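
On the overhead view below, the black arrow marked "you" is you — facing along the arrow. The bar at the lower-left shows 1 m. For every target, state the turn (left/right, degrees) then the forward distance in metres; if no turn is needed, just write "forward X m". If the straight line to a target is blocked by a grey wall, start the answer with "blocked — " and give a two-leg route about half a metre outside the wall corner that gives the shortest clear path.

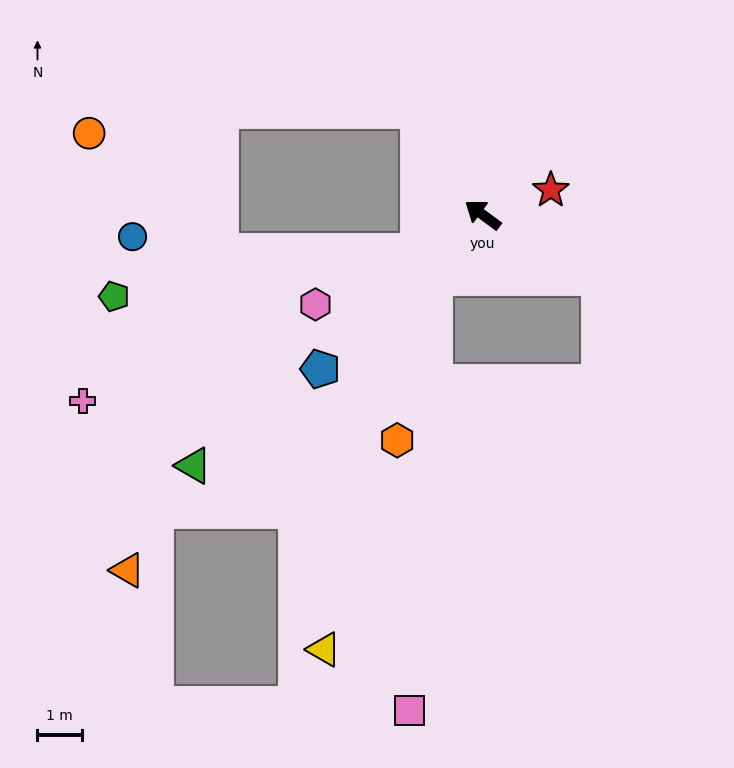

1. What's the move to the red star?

turn right 124°, forward 1.6 m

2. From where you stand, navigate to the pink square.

blocked — turn left 88°, forward 1.8 m, then turn left 35°, forward 9.9 m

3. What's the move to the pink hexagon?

turn left 65°, forward 4.3 m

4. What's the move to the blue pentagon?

turn left 80°, forward 5.1 m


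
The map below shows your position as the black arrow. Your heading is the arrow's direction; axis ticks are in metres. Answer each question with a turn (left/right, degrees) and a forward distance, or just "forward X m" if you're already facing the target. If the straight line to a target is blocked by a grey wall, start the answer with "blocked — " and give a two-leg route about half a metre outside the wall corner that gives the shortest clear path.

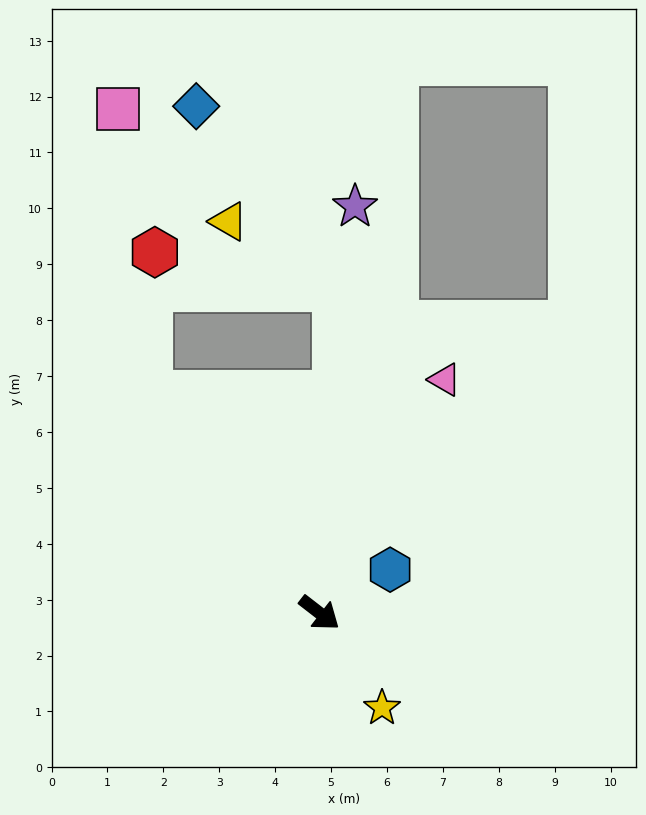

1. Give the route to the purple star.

turn left 123°, forward 7.3 m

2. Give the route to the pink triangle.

turn left 100°, forward 4.7 m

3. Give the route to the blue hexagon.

turn left 69°, forward 1.5 m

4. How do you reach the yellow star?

turn right 19°, forward 2.0 m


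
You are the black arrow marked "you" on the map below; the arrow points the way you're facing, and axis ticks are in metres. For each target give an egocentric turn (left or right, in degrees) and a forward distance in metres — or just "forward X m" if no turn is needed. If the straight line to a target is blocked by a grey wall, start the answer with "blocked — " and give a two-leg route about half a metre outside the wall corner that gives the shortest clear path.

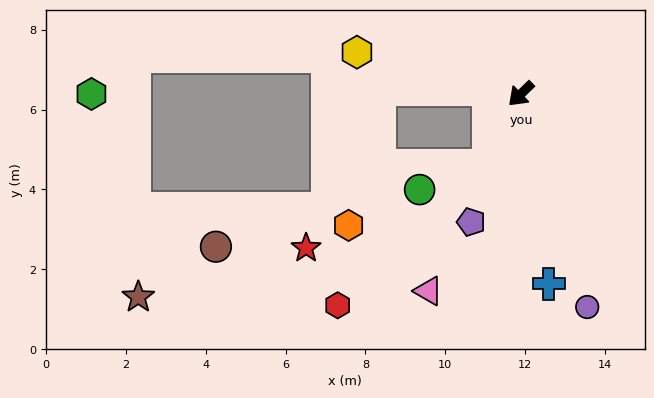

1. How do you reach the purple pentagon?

turn left 25°, forward 3.4 m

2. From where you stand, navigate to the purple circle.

turn left 63°, forward 5.6 m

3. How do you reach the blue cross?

turn left 54°, forward 4.8 m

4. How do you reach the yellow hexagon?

turn right 58°, forward 4.2 m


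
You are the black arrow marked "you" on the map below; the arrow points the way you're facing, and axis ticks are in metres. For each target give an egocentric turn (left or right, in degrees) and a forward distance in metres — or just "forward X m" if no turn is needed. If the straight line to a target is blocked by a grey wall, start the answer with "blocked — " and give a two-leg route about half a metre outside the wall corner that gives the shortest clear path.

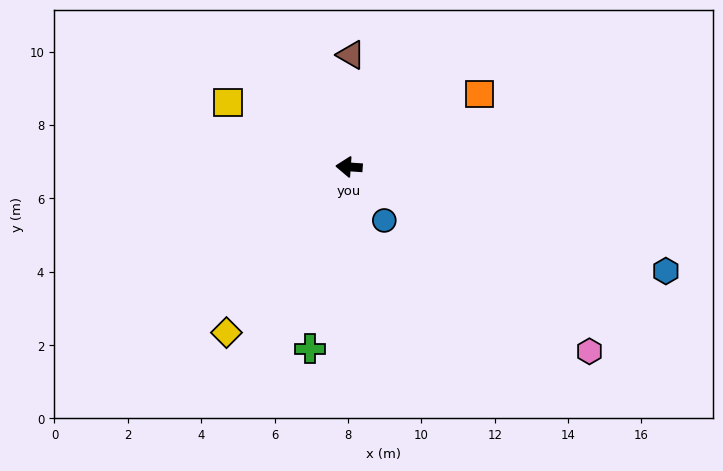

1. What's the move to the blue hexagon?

turn left 166°, forward 9.1 m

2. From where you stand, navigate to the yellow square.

turn right 24°, forward 3.7 m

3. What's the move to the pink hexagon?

turn left 146°, forward 8.3 m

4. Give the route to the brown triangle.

turn right 87°, forward 3.1 m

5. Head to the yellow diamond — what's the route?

turn left 57°, forward 5.6 m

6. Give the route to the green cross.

turn left 82°, forward 5.1 m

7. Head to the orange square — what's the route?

turn right 147°, forward 4.1 m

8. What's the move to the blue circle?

turn left 127°, forward 1.7 m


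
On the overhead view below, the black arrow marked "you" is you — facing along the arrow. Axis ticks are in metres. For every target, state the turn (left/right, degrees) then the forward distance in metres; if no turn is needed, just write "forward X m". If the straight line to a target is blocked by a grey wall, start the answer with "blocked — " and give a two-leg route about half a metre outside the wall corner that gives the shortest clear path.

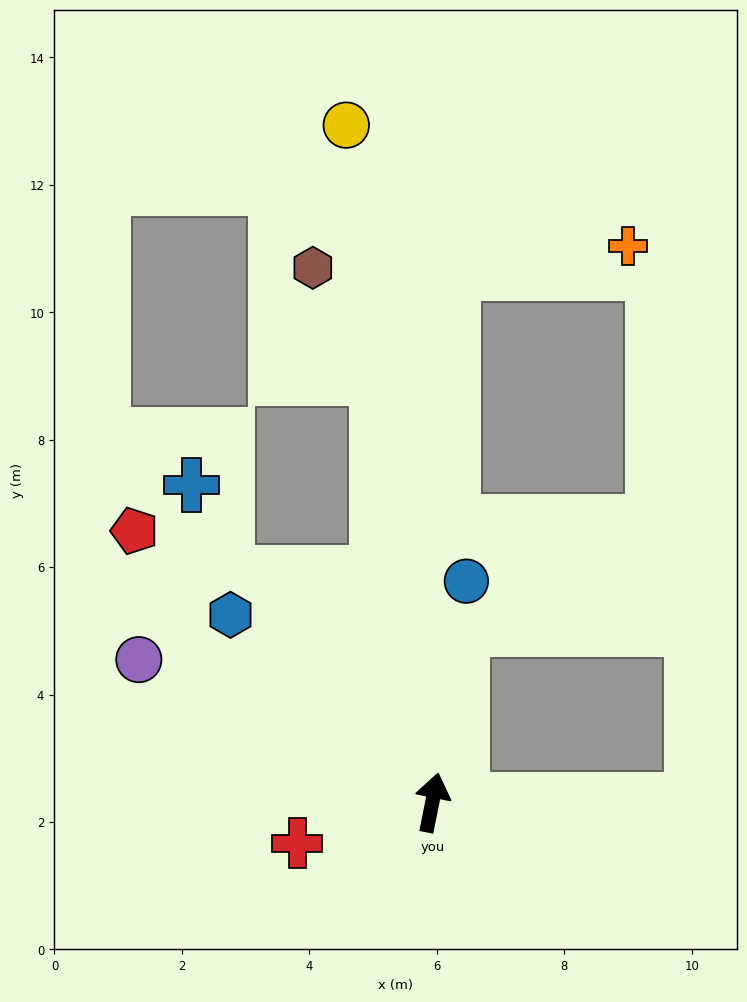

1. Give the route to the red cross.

turn left 118°, forward 2.2 m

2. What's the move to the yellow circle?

turn left 19°, forward 10.7 m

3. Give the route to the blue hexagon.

turn left 58°, forward 4.3 m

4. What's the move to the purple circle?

turn left 75°, forward 5.1 m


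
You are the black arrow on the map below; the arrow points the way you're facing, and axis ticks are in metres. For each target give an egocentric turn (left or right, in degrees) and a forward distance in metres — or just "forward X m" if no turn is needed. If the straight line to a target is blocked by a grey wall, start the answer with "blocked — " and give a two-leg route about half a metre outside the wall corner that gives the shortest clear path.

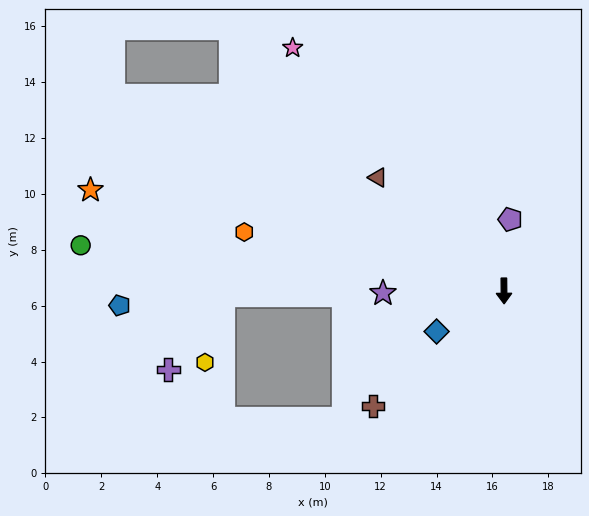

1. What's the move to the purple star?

turn right 89°, forward 4.3 m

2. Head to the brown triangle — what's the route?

turn right 133°, forward 6.1 m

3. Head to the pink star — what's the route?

turn right 140°, forward 11.5 m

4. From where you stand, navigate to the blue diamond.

turn right 60°, forward 2.8 m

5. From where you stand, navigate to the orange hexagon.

turn right 103°, forward 9.5 m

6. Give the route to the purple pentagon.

turn left 174°, forward 2.6 m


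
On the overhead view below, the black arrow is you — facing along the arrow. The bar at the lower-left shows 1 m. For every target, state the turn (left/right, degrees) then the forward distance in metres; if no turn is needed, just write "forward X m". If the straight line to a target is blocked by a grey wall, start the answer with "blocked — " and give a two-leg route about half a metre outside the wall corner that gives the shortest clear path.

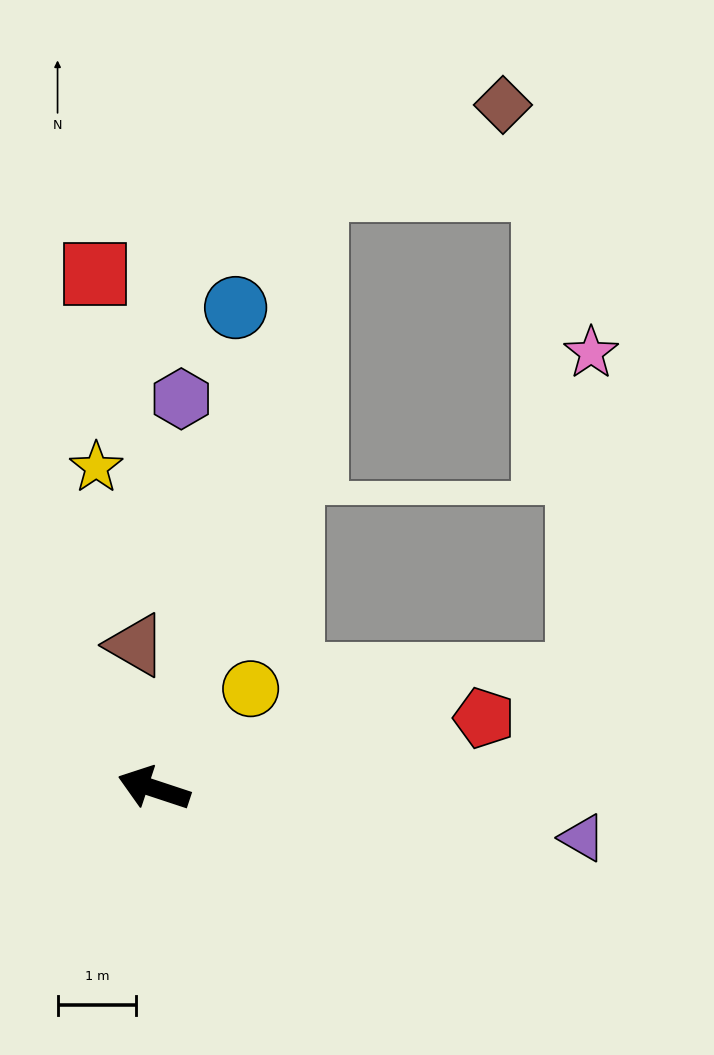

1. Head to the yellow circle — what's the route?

turn right 116°, forward 1.8 m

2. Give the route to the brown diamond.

blocked — turn right 87°, forward 7.9 m, then turn right 51°, forward 2.6 m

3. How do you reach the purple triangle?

turn right 168°, forward 5.5 m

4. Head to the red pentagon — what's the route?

turn right 150°, forward 4.3 m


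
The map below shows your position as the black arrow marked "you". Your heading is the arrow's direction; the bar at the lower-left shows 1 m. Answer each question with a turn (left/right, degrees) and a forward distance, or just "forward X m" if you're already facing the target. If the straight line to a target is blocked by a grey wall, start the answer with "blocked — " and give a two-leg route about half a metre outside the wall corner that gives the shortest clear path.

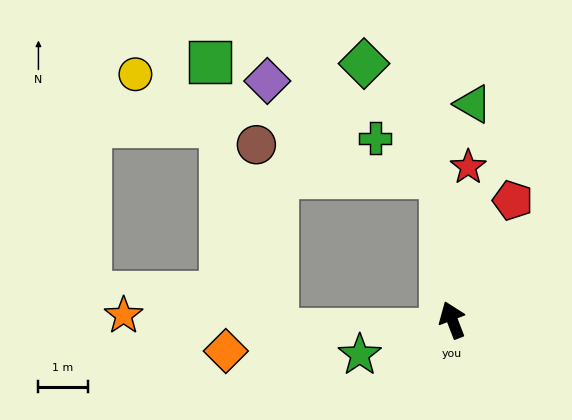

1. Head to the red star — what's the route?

turn right 27°, forward 3.1 m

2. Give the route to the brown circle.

blocked — turn right 16°, forward 2.9 m, then turn left 75°, forward 3.8 m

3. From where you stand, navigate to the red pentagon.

turn right 48°, forward 2.7 m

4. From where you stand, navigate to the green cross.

blocked — turn right 16°, forward 2.9 m, then turn left 53°, forward 1.5 m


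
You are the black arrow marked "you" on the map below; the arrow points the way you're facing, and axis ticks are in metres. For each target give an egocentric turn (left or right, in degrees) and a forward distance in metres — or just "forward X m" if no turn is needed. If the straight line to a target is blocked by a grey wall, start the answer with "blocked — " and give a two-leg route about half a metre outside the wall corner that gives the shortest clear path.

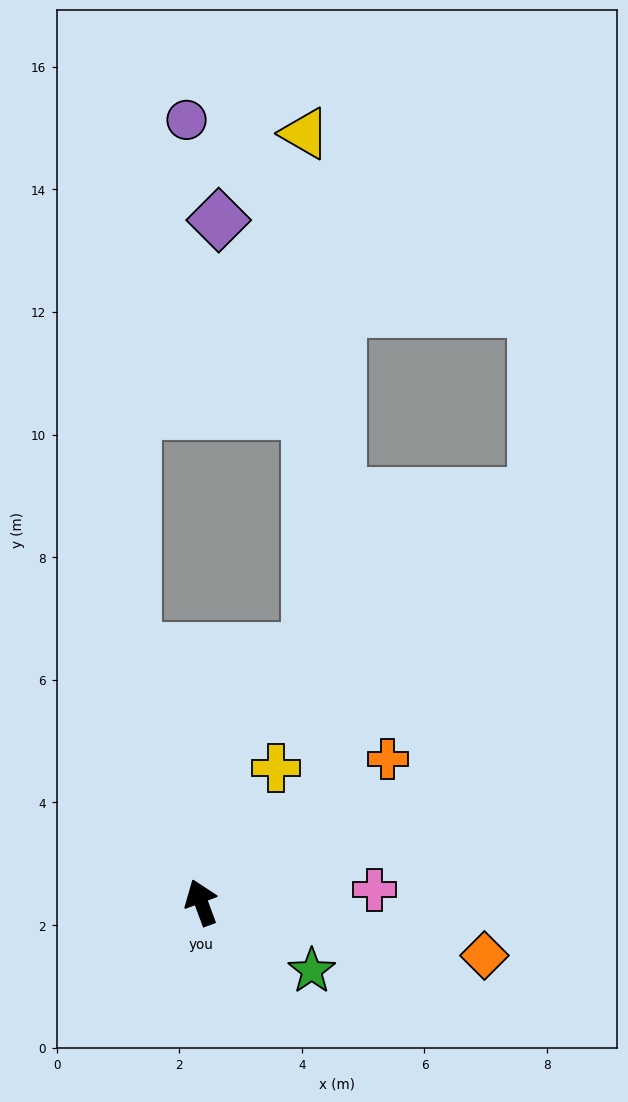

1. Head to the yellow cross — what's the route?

turn right 49°, forward 2.5 m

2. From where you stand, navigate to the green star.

turn right 142°, forward 2.1 m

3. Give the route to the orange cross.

turn right 73°, forward 3.8 m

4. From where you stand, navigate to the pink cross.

turn right 106°, forward 2.8 m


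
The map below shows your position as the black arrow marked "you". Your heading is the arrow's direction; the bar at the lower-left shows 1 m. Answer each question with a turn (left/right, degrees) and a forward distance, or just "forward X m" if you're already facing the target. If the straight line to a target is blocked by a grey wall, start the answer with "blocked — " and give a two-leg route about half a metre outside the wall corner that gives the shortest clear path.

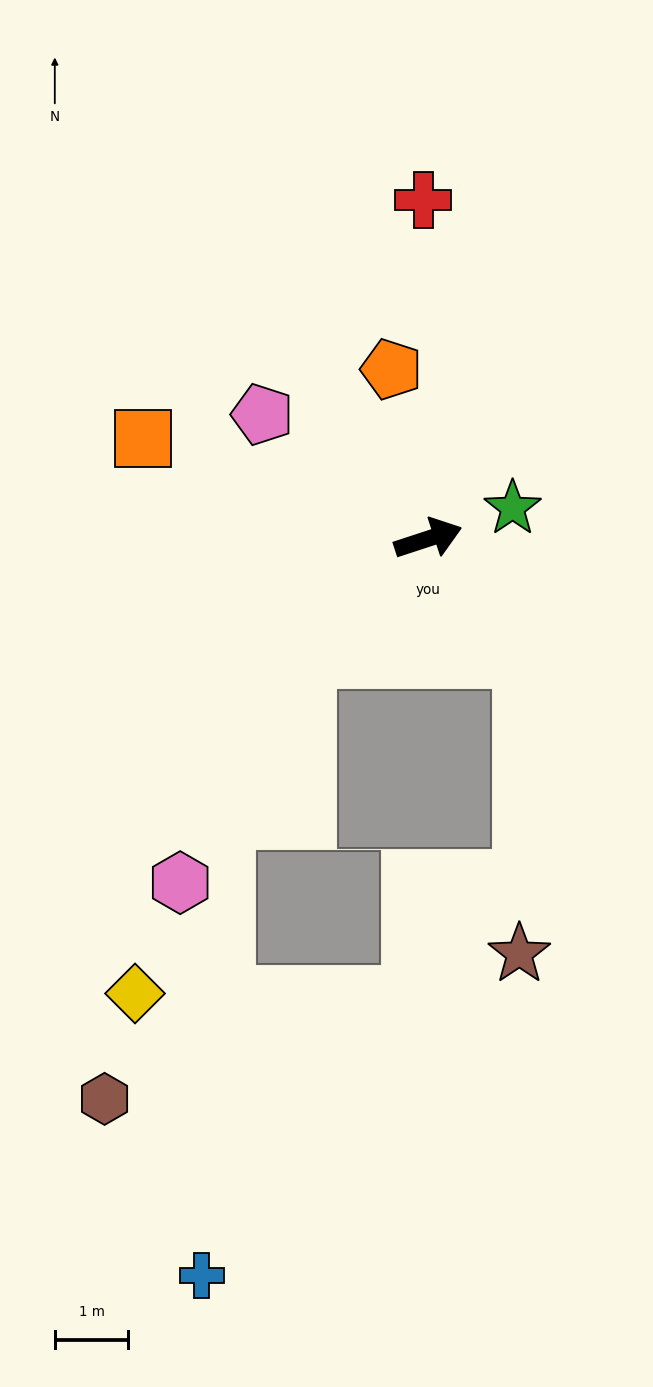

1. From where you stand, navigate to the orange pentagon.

turn left 84°, forward 2.4 m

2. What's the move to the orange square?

turn left 142°, forward 4.1 m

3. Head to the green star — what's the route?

forward 1.2 m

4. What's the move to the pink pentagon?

turn left 125°, forward 2.8 m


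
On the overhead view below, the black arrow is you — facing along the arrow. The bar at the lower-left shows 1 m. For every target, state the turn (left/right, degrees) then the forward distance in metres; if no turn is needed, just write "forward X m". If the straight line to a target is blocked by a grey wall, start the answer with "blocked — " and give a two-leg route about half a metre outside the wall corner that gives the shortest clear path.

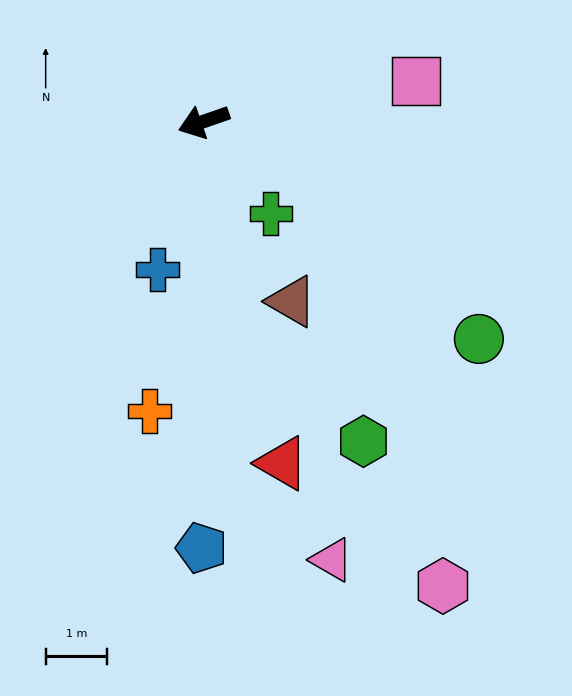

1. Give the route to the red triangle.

turn left 84°, forward 5.7 m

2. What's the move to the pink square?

turn left 172°, forward 3.5 m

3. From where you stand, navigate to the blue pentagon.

turn left 71°, forward 7.0 m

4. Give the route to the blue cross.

turn left 54°, forward 2.5 m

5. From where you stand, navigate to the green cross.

turn left 107°, forward 1.9 m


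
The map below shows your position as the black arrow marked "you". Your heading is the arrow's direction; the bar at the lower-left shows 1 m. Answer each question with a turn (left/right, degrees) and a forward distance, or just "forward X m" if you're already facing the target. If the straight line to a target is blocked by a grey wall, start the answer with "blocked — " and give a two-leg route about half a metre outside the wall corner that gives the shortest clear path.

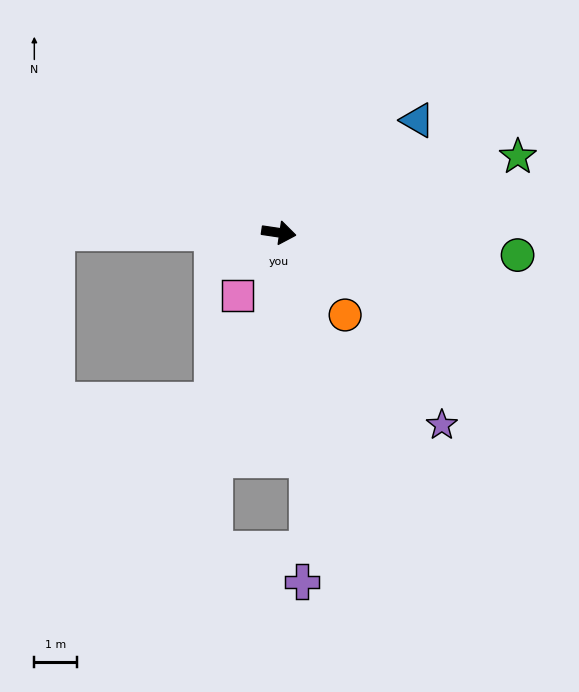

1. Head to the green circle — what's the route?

turn left 3°, forward 5.6 m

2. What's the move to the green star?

turn left 26°, forward 5.9 m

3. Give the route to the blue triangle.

turn left 48°, forward 4.2 m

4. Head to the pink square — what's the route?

turn right 114°, forward 1.8 m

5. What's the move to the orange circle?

turn right 43°, forward 2.5 m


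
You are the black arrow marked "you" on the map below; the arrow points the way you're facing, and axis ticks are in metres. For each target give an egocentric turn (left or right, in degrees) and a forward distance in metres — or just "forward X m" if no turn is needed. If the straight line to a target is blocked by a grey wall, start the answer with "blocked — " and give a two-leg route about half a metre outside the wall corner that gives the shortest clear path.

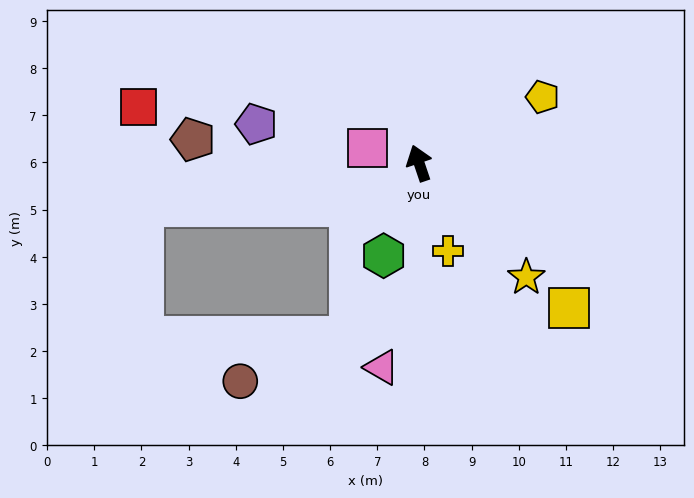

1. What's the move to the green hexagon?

turn left 140°, forward 2.1 m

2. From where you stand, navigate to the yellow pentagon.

turn right 80°, forward 3.0 m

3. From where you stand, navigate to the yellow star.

turn right 155°, forward 3.3 m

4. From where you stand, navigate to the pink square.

turn left 55°, forward 1.1 m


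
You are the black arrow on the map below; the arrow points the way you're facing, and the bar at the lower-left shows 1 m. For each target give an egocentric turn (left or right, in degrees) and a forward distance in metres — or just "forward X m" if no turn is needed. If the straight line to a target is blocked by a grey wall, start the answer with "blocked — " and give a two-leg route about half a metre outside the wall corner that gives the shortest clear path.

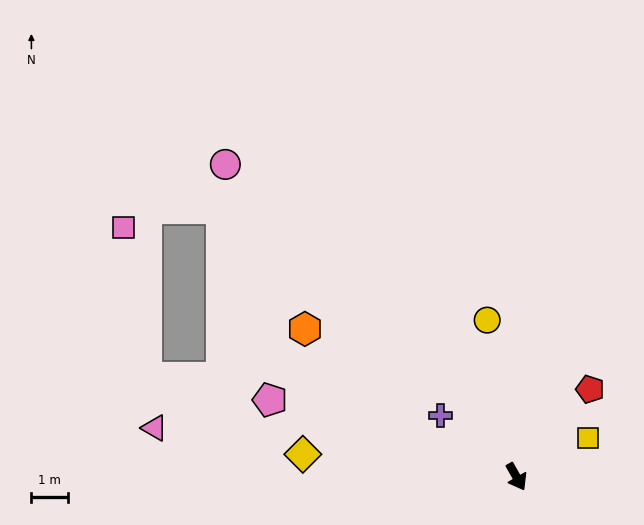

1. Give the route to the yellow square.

turn left 89°, forward 2.2 m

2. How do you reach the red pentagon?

turn left 110°, forward 3.1 m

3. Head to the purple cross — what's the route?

turn right 159°, forward 2.7 m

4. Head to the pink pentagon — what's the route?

turn right 137°, forward 7.1 m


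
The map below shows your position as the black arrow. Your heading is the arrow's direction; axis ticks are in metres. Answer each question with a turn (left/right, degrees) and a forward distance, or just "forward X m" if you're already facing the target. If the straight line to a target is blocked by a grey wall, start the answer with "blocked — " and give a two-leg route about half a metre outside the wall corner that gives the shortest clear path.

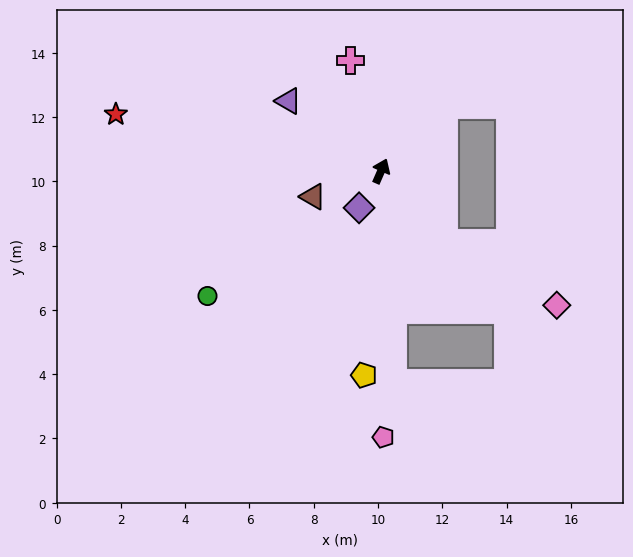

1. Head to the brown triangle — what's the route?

turn left 134°, forward 2.3 m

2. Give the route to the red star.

turn left 102°, forward 8.4 m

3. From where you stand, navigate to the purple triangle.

turn left 76°, forward 3.6 m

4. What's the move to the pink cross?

turn left 39°, forward 3.6 m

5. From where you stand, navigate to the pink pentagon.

turn right 156°, forward 8.3 m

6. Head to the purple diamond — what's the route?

turn left 173°, forward 1.3 m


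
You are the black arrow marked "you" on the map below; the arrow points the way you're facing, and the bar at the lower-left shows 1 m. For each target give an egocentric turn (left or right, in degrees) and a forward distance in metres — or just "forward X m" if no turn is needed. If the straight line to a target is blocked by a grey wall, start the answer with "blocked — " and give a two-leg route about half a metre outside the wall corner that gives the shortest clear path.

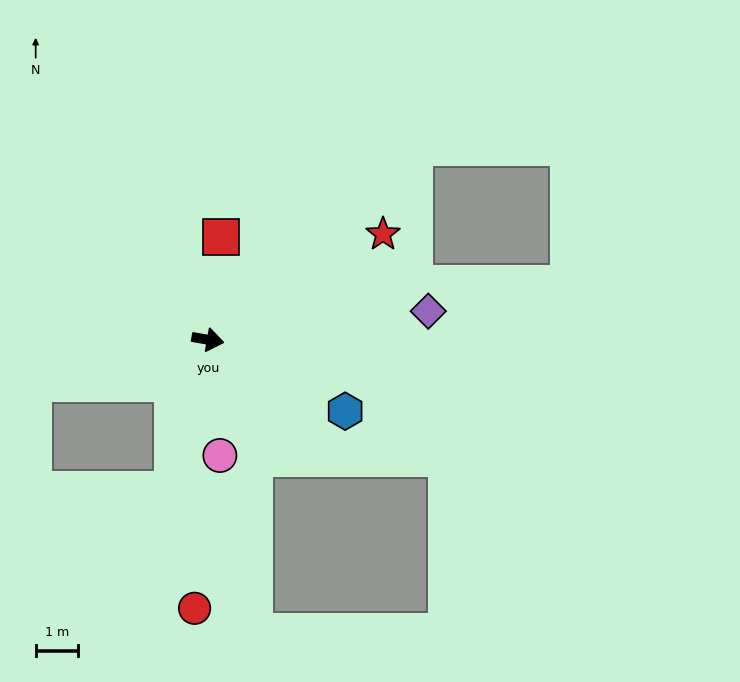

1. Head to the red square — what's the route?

turn left 93°, forward 2.4 m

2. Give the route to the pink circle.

turn right 74°, forward 2.7 m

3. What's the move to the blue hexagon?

turn right 18°, forward 3.6 m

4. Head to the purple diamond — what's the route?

turn left 17°, forward 5.2 m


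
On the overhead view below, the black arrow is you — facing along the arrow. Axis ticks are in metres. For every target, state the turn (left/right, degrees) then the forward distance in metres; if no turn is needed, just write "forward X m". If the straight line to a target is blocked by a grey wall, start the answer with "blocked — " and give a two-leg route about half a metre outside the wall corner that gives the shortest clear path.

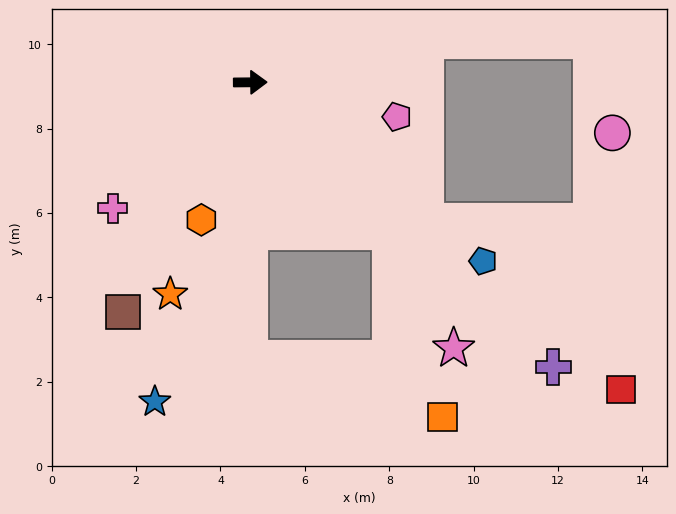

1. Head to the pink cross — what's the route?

turn right 138°, forward 4.4 m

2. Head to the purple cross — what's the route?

turn right 44°, forward 9.9 m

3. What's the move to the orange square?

blocked — turn right 48°, forward 4.9 m, then turn right 27°, forward 4.5 m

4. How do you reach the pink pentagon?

turn right 14°, forward 3.6 m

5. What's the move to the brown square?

turn right 119°, forward 6.2 m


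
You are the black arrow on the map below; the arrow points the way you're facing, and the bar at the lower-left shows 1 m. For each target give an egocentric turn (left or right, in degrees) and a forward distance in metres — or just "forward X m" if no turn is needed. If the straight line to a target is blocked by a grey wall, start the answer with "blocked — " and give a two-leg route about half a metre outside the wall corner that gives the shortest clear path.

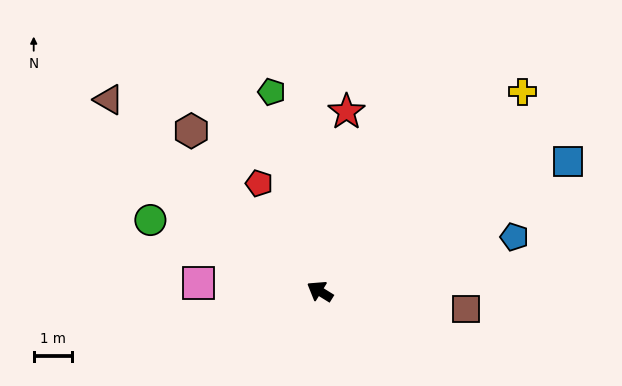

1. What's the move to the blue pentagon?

turn right 133°, forward 5.3 m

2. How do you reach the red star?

turn right 67°, forward 4.8 m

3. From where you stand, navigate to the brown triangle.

turn right 10°, forward 7.5 m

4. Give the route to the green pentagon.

turn right 45°, forward 5.4 m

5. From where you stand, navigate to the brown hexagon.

turn right 20°, forward 5.4 m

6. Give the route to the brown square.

turn right 155°, forward 3.9 m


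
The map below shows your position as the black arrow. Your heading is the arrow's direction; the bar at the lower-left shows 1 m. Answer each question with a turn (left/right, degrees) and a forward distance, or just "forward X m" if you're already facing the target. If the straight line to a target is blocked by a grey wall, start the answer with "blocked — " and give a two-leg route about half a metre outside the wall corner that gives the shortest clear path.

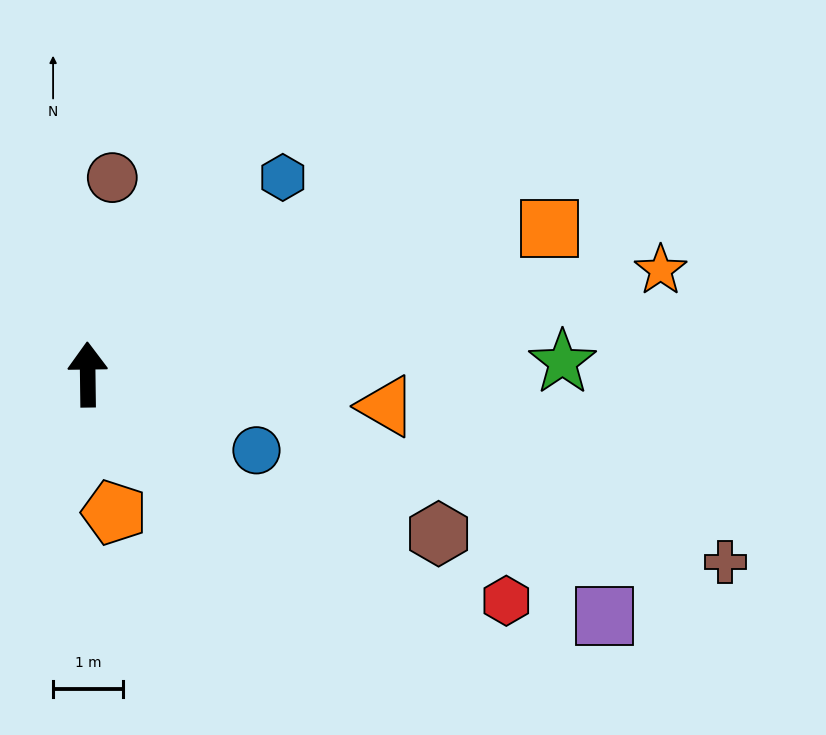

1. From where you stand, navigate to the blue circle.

turn right 115°, forward 2.6 m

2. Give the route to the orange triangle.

turn right 97°, forward 4.3 m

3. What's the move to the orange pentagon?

turn right 170°, forward 2.0 m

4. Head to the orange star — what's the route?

turn right 80°, forward 8.3 m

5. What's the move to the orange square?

turn right 73°, forward 6.9 m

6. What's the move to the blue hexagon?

turn right 45°, forward 4.0 m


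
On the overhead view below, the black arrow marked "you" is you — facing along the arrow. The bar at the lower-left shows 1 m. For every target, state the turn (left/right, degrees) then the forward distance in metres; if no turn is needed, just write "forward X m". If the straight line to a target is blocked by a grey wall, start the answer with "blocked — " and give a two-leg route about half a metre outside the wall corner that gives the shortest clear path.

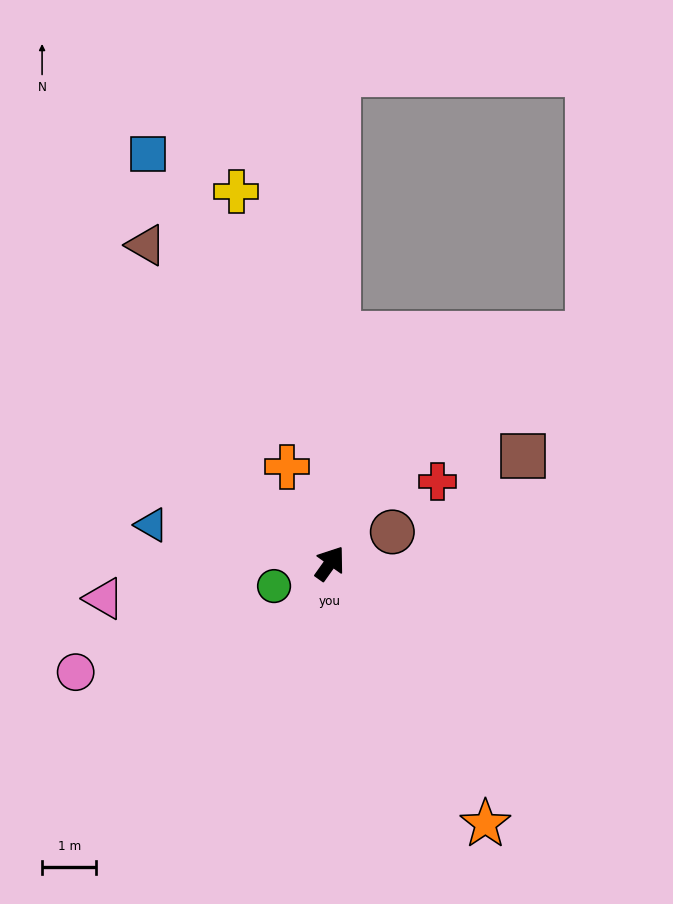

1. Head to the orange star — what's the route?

turn right 114°, forward 5.6 m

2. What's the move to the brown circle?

turn right 28°, forward 1.3 m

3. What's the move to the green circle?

turn left 148°, forward 1.1 m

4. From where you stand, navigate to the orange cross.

turn left 60°, forward 2.0 m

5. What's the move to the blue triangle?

turn left 113°, forward 3.4 m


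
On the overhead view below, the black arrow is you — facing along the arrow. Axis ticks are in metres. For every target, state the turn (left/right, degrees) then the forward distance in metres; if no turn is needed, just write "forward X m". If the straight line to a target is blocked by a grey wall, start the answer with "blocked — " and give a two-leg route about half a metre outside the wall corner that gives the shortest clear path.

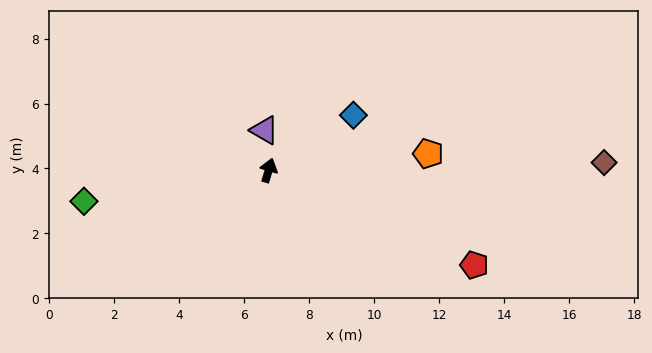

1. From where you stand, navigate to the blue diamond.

turn right 41°, forward 3.1 m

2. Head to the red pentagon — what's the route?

turn right 98°, forward 7.0 m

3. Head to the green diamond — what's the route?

turn left 116°, forward 5.8 m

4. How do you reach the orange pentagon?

turn right 68°, forward 4.9 m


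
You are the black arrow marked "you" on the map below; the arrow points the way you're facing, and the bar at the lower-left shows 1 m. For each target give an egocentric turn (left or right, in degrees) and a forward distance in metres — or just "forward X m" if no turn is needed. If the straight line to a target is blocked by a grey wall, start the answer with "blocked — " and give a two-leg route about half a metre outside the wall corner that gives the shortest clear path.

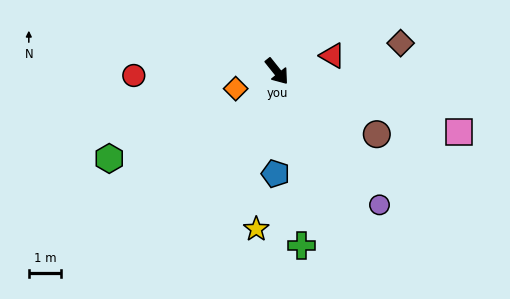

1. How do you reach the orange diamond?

turn right 106°, forward 1.4 m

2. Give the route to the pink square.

turn left 33°, forward 5.9 m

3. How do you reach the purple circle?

forward 5.2 m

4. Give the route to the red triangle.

turn left 67°, forward 1.8 m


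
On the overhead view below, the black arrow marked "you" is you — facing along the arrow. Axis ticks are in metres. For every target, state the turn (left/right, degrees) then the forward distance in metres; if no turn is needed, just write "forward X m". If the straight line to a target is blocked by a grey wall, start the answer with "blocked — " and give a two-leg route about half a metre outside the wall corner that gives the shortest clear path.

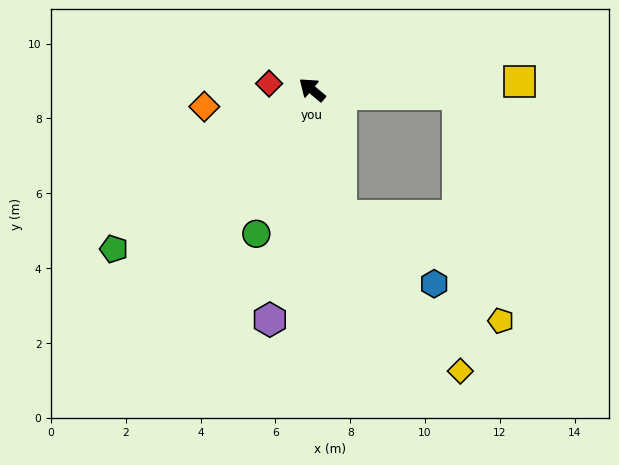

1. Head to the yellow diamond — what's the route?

blocked — turn left 143°, forward 3.5 m, then turn left 24°, forward 5.2 m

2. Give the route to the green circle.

turn left 109°, forward 4.1 m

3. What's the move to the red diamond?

turn left 32°, forward 1.2 m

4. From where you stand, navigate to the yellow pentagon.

blocked — turn right 142°, forward 3.9 m, then turn right 77°, forward 6.2 m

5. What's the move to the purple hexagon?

turn left 120°, forward 6.3 m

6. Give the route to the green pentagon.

turn left 79°, forward 6.8 m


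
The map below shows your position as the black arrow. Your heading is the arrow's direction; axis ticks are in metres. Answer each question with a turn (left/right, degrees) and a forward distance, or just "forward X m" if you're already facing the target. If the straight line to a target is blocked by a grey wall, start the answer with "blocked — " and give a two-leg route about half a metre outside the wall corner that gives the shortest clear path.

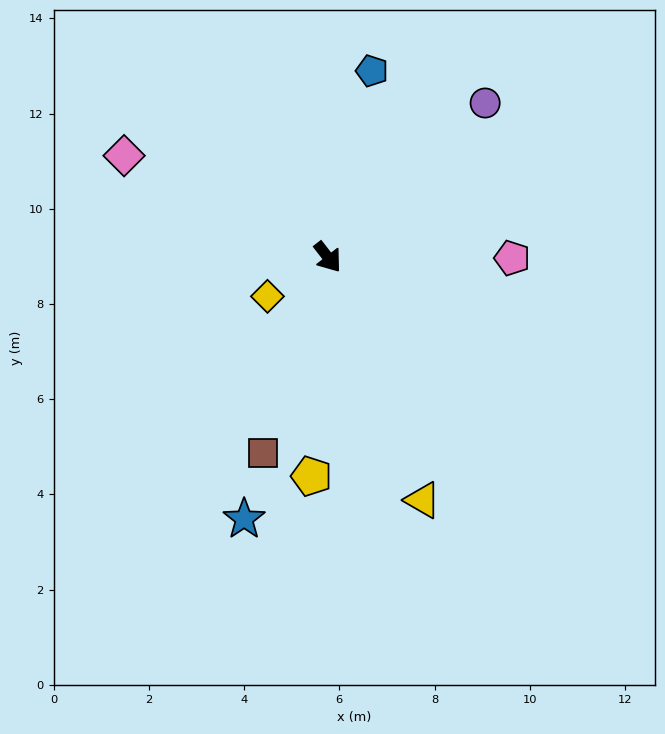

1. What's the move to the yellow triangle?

turn right 16°, forward 5.5 m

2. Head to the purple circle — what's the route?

turn left 97°, forward 4.6 m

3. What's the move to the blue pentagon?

turn left 129°, forward 4.0 m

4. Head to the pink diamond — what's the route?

turn right 154°, forward 4.8 m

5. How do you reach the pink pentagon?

turn left 52°, forward 3.9 m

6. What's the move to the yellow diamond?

turn right 95°, forward 1.5 m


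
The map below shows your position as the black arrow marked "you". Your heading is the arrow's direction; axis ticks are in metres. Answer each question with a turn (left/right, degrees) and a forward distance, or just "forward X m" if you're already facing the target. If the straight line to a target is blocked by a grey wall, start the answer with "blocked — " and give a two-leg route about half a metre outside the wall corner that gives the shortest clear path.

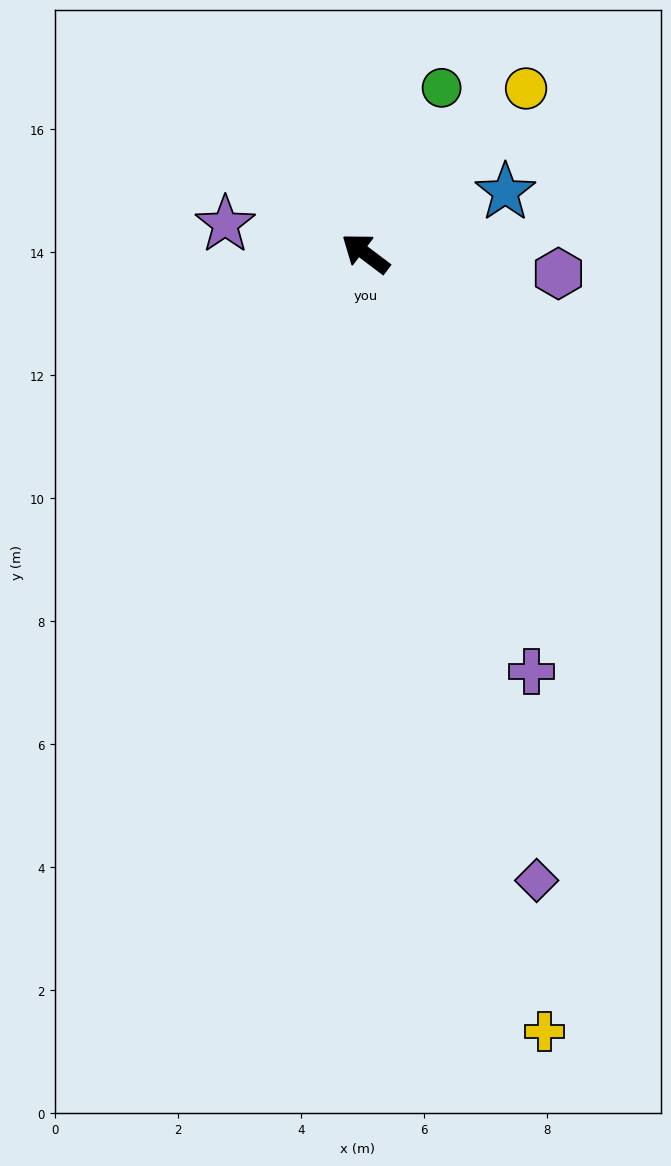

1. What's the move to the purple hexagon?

turn right 149°, forward 3.2 m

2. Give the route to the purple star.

turn left 25°, forward 2.3 m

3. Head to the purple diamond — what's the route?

turn left 142°, forward 10.6 m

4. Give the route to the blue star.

turn right 119°, forward 2.5 m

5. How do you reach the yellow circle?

turn right 97°, forward 3.7 m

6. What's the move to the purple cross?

turn left 149°, forward 7.3 m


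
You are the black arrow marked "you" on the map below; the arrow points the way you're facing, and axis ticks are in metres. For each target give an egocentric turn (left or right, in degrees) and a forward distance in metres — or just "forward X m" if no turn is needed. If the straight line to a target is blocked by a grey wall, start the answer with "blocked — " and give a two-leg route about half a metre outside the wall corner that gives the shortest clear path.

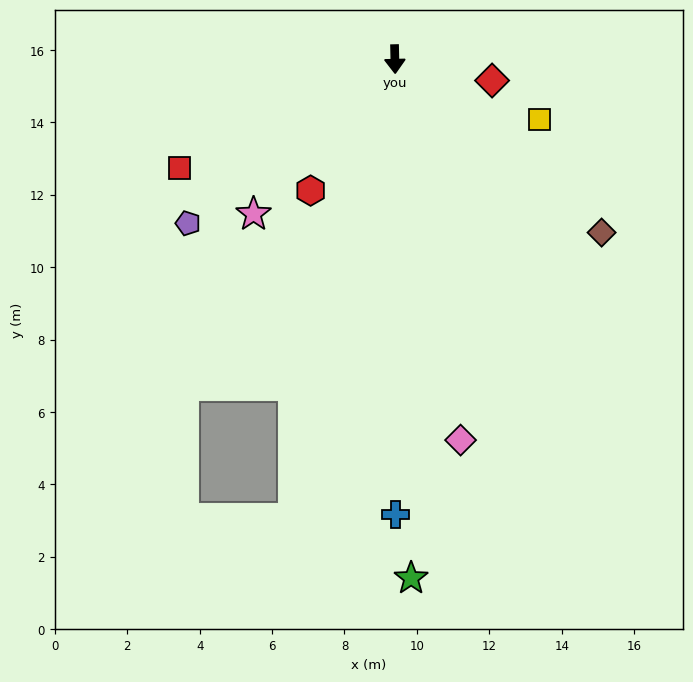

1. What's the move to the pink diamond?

turn left 8°, forward 10.7 m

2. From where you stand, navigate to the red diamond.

turn left 76°, forward 2.7 m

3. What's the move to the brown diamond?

turn left 49°, forward 7.5 m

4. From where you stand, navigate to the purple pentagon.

turn right 53°, forward 7.3 m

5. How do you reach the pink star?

turn right 44°, forward 5.8 m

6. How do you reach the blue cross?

forward 12.6 m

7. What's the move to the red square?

turn right 64°, forward 6.7 m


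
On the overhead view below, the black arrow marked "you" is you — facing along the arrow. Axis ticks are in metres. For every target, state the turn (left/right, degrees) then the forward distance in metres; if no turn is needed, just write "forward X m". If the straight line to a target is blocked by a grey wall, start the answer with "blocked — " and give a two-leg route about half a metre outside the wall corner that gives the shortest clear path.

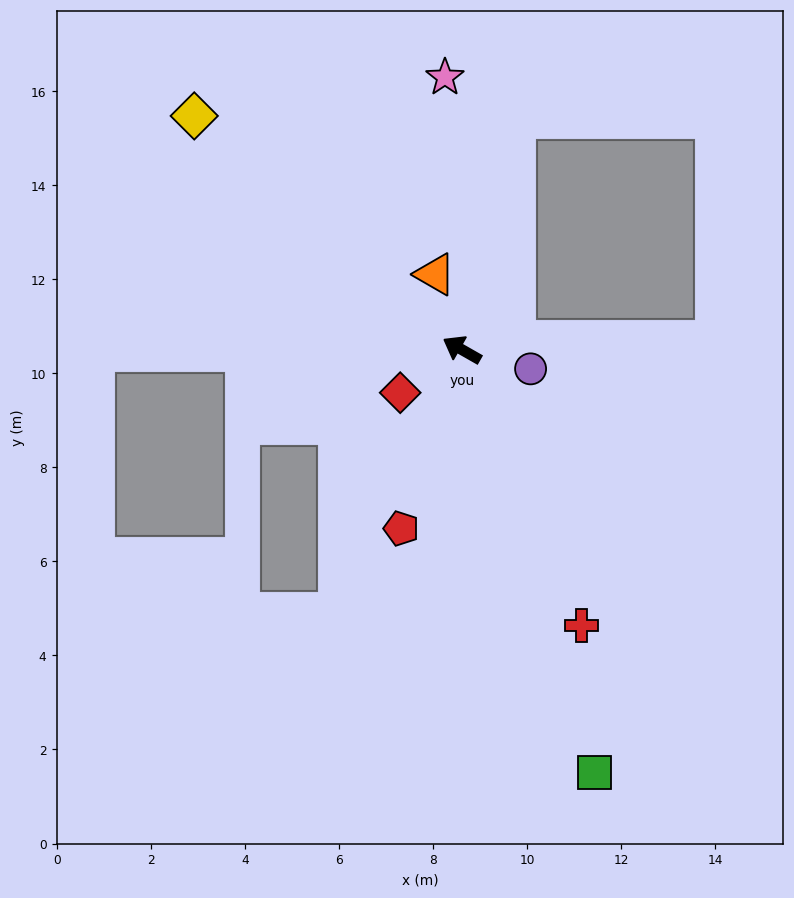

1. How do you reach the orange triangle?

turn right 41°, forward 1.7 m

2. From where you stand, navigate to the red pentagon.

turn left 101°, forward 4.0 m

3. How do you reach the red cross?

turn left 143°, forward 6.4 m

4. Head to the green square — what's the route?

turn left 137°, forward 9.4 m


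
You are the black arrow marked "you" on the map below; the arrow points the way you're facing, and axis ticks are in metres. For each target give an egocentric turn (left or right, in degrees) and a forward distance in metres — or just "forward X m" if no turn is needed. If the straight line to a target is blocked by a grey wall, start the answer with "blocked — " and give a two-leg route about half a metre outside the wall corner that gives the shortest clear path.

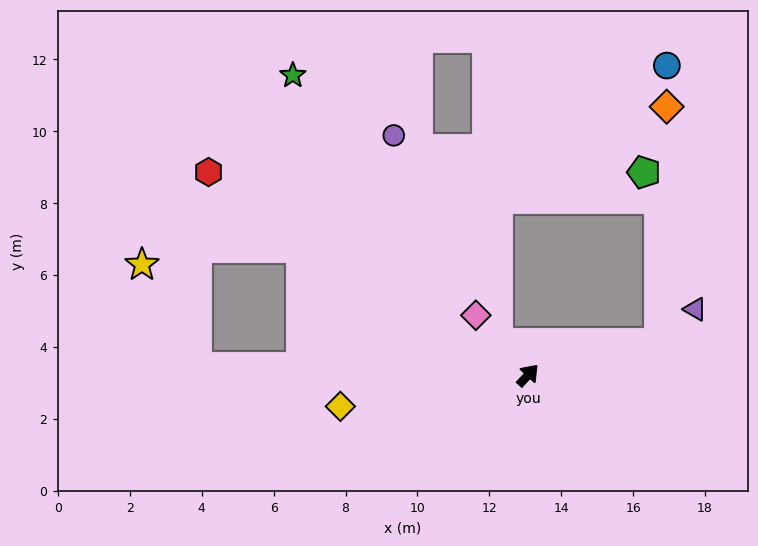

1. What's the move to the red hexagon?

turn left 100°, forward 10.5 m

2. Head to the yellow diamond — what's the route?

turn left 142°, forward 5.3 m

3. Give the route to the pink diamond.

turn left 84°, forward 2.2 m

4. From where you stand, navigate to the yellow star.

blocked — turn left 131°, forward 9.2 m, then turn right 60°, forward 3.2 m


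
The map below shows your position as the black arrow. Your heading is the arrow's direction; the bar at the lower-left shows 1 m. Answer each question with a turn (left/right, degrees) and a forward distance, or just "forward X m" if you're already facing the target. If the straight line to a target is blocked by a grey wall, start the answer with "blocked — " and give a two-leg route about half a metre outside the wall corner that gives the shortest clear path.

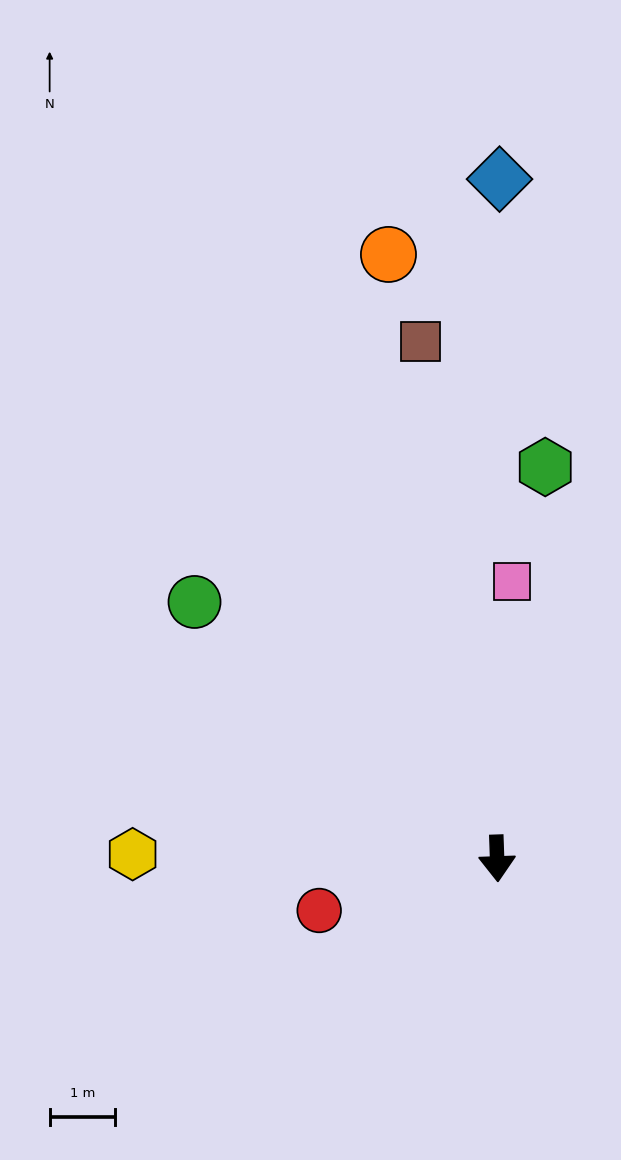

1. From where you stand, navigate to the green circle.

turn right 132°, forward 6.1 m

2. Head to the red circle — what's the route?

turn right 76°, forward 2.8 m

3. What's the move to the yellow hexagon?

turn right 93°, forward 5.6 m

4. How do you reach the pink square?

turn left 175°, forward 4.3 m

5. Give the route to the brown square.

turn right 174°, forward 8.0 m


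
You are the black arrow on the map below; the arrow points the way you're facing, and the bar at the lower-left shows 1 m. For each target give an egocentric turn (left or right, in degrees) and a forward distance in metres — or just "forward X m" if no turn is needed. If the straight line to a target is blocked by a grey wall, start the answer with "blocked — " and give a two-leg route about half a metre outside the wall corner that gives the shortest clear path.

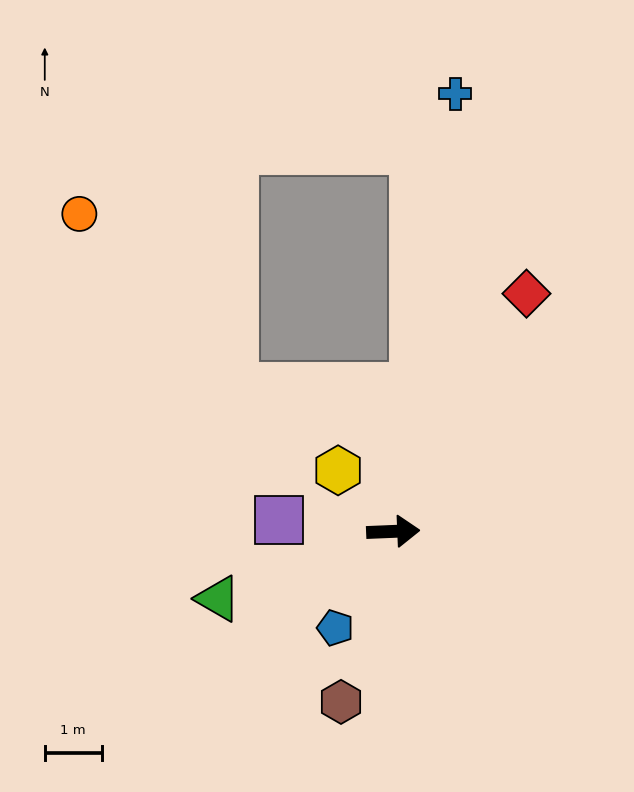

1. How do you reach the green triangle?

turn right 161°, forward 3.3 m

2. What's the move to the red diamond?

turn left 58°, forward 4.8 m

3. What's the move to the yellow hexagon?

turn left 130°, forward 1.4 m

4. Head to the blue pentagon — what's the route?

turn right 123°, forward 2.0 m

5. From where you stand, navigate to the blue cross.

turn left 80°, forward 7.8 m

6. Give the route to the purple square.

turn left 172°, forward 2.0 m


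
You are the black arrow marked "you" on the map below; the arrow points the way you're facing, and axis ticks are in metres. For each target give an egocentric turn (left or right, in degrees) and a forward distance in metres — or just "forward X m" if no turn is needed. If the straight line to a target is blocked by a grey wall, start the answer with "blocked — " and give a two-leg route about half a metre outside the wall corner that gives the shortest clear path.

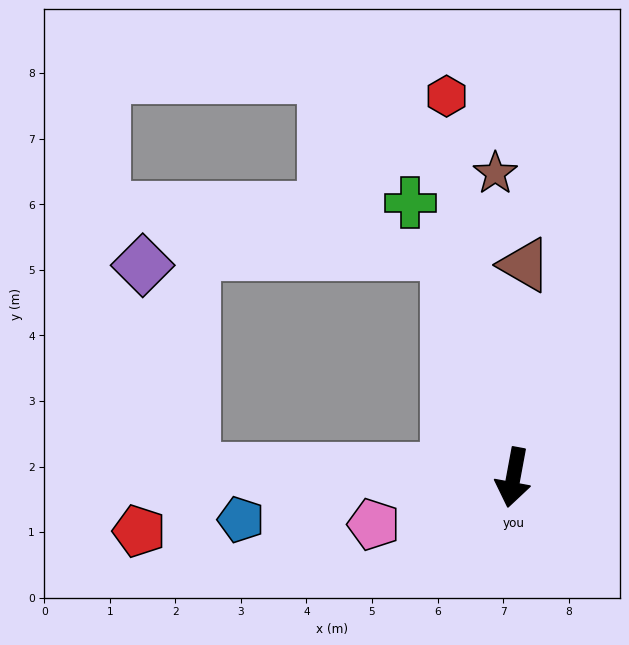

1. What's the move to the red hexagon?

turn right 160°, forward 5.9 m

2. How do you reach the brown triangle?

turn right 173°, forward 3.2 m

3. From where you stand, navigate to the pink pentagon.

turn right 61°, forward 2.2 m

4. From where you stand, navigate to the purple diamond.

blocked — turn right 81°, forward 4.9 m, then turn right 75°, forward 3.2 m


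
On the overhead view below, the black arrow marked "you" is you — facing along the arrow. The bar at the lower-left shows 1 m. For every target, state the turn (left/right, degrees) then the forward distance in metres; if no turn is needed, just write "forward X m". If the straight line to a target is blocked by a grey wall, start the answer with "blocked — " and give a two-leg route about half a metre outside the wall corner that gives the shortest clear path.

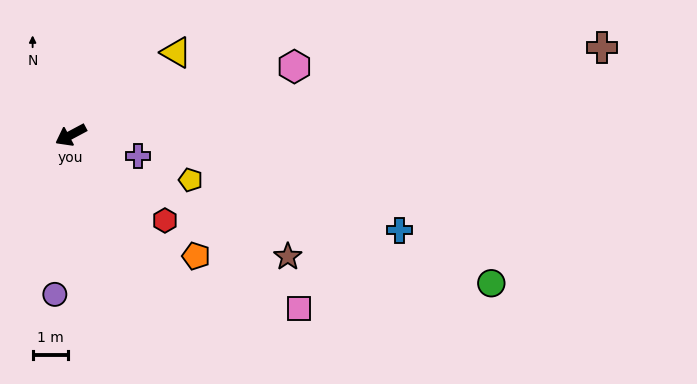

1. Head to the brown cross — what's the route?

turn left 161°, forward 15.0 m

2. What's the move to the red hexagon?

turn left 110°, forward 3.6 m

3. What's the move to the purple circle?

turn left 56°, forward 4.5 m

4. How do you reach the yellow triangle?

turn right 170°, forward 3.7 m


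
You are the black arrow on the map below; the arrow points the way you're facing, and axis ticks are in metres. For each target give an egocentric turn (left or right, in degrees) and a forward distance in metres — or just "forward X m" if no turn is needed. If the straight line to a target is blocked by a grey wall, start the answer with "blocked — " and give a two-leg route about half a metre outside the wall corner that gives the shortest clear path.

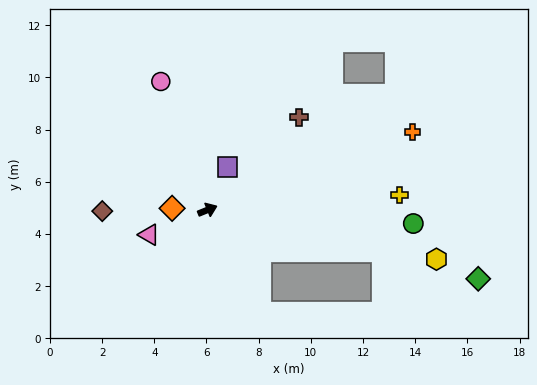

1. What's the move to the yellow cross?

turn right 18°, forward 7.4 m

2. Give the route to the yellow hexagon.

turn right 34°, forward 9.0 m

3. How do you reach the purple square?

turn left 43°, forward 1.8 m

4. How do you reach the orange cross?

forward 8.4 m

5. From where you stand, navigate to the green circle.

turn right 26°, forward 7.9 m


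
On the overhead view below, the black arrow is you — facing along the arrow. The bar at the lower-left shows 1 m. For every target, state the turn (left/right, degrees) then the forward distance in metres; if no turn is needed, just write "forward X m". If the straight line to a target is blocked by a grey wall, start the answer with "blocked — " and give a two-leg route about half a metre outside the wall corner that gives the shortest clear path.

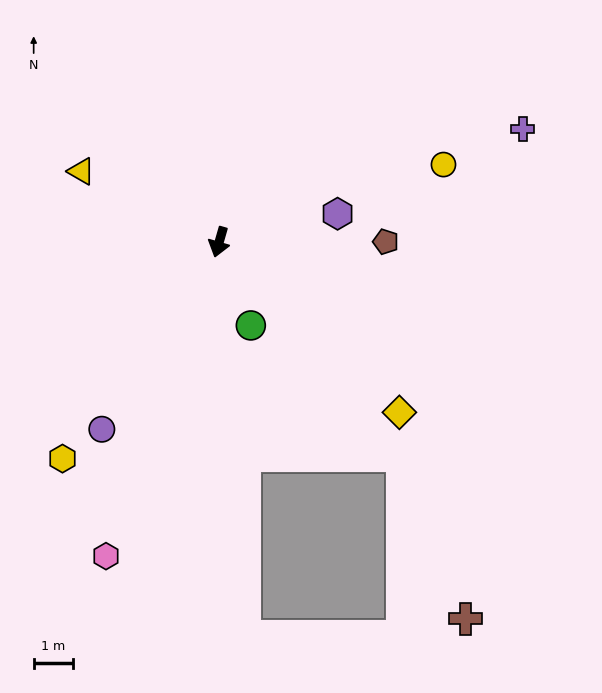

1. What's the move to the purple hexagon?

turn left 119°, forward 3.1 m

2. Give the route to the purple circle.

turn right 16°, forward 5.6 m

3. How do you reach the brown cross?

blocked — turn left 57°, forward 7.2 m, then turn right 20°, forward 4.5 m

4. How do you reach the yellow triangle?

turn right 101°, forward 3.9 m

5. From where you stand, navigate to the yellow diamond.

turn left 63°, forward 6.3 m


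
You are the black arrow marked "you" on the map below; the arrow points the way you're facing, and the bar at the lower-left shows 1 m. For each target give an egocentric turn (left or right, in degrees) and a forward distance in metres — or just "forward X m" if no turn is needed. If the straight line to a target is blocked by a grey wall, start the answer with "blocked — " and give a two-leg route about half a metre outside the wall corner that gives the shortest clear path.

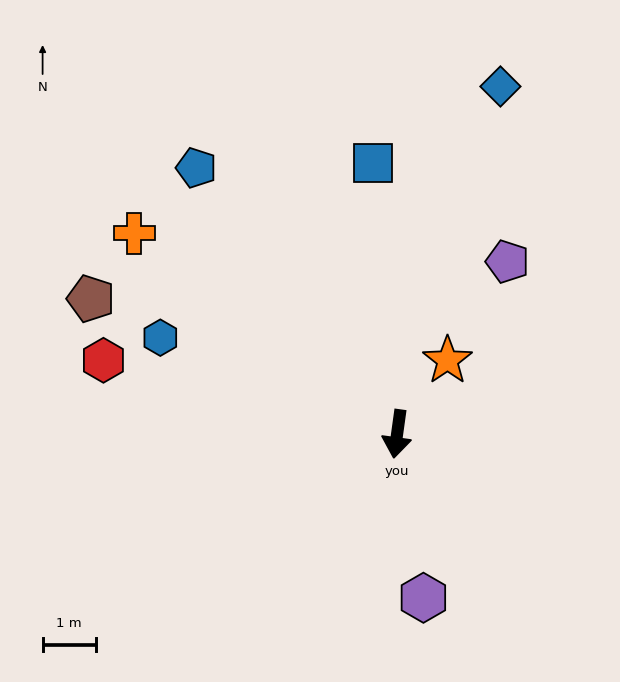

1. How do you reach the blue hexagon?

turn right 104°, forward 4.8 m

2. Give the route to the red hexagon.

turn right 96°, forward 5.7 m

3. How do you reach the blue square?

turn right 167°, forward 5.1 m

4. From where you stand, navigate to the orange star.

turn left 154°, forward 1.7 m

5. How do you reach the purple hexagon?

turn left 17°, forward 3.1 m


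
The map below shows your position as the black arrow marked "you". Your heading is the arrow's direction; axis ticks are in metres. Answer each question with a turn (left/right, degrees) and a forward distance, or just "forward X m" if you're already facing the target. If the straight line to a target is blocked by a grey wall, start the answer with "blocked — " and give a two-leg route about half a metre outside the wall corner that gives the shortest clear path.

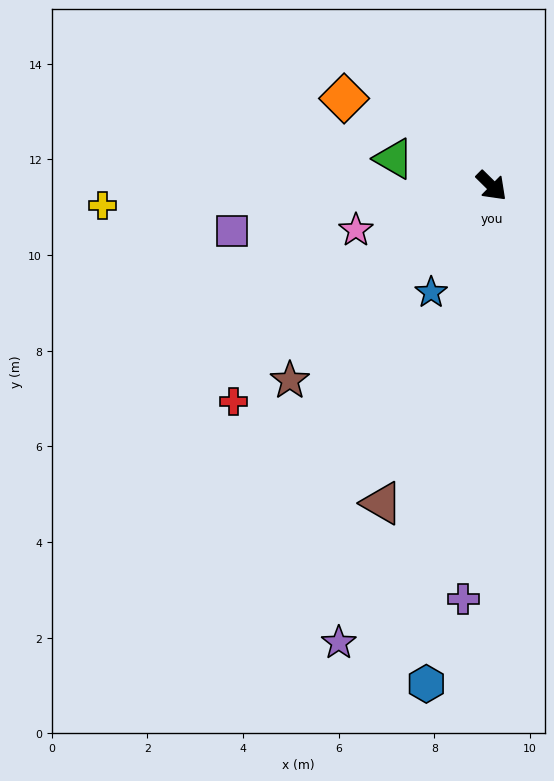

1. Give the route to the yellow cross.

turn right 133°, forward 8.1 m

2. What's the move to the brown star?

turn right 91°, forward 5.9 m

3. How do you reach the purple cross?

turn right 49°, forward 8.7 m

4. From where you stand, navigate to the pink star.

turn right 117°, forward 3.0 m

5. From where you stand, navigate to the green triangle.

turn right 151°, forward 2.1 m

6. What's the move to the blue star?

turn right 75°, forward 2.6 m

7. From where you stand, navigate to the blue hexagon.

turn right 53°, forward 10.5 m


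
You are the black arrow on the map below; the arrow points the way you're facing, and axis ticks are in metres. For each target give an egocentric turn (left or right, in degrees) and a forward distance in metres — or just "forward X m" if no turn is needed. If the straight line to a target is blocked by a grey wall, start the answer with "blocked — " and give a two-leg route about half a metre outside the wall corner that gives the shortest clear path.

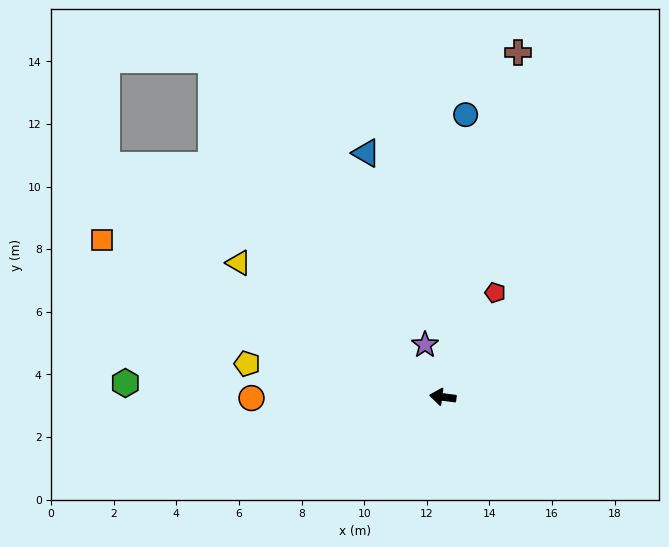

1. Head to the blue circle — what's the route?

turn right 87°, forward 9.0 m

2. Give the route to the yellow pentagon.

turn right 2°, forward 6.3 m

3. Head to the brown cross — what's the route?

turn right 95°, forward 11.3 m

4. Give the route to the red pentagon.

turn right 109°, forward 3.7 m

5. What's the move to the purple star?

turn right 64°, forward 1.8 m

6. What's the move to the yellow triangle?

turn right 26°, forward 7.8 m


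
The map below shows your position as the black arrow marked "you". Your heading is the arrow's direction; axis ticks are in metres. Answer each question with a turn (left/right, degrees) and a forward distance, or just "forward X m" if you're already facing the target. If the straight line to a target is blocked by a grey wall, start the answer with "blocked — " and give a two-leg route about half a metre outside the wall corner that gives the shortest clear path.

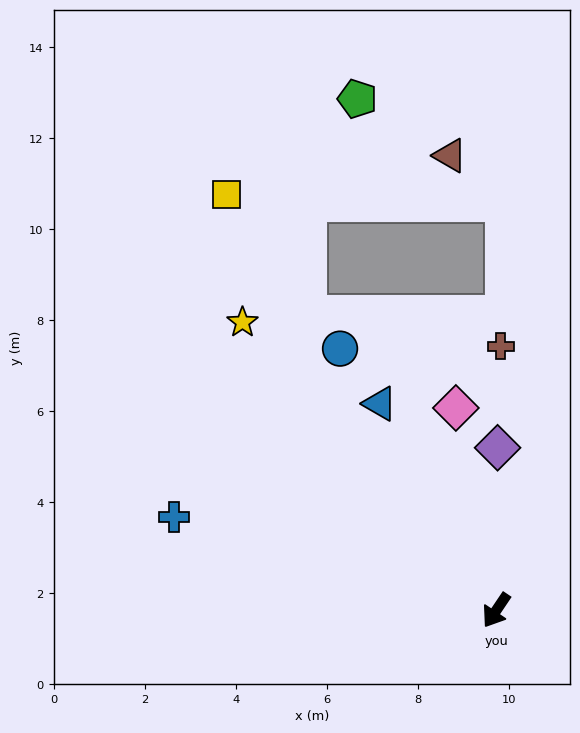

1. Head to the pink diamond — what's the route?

turn right 135°, forward 4.5 m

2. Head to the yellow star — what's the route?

turn right 105°, forward 8.4 m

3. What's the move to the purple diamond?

turn right 147°, forward 3.6 m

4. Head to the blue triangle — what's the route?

turn right 117°, forward 5.2 m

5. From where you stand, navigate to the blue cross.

turn right 72°, forward 7.4 m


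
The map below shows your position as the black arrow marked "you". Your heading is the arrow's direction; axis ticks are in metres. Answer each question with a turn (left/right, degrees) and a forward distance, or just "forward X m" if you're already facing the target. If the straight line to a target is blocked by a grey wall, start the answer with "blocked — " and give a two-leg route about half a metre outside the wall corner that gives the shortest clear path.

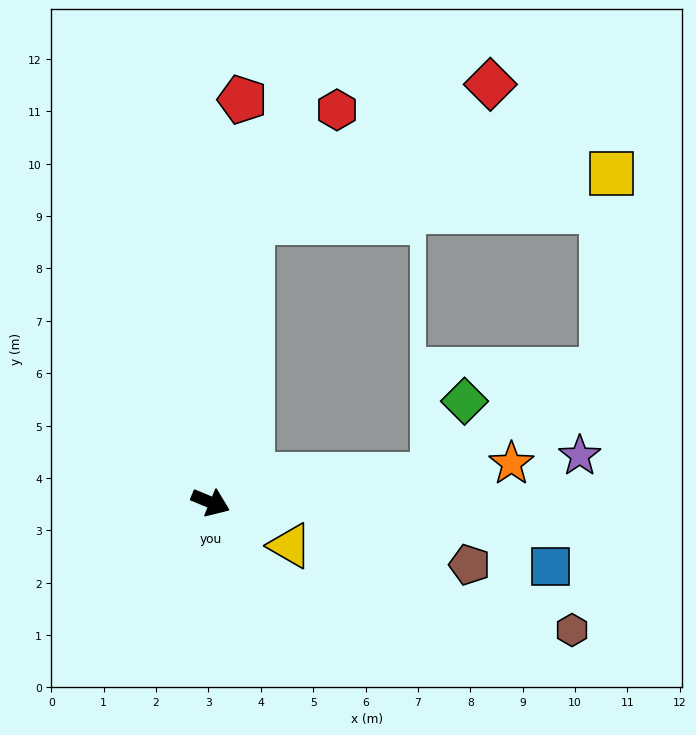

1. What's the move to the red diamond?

blocked — turn left 104°, forward 5.4 m, then turn right 51°, forward 5.3 m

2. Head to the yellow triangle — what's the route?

turn right 6°, forward 1.7 m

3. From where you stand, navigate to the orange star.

turn left 30°, forward 5.8 m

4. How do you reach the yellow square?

blocked — turn left 104°, forward 5.4 m, then turn right 74°, forward 6.9 m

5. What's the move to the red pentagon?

turn left 108°, forward 7.7 m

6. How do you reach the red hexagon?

blocked — turn left 104°, forward 5.4 m, then turn right 28°, forward 2.7 m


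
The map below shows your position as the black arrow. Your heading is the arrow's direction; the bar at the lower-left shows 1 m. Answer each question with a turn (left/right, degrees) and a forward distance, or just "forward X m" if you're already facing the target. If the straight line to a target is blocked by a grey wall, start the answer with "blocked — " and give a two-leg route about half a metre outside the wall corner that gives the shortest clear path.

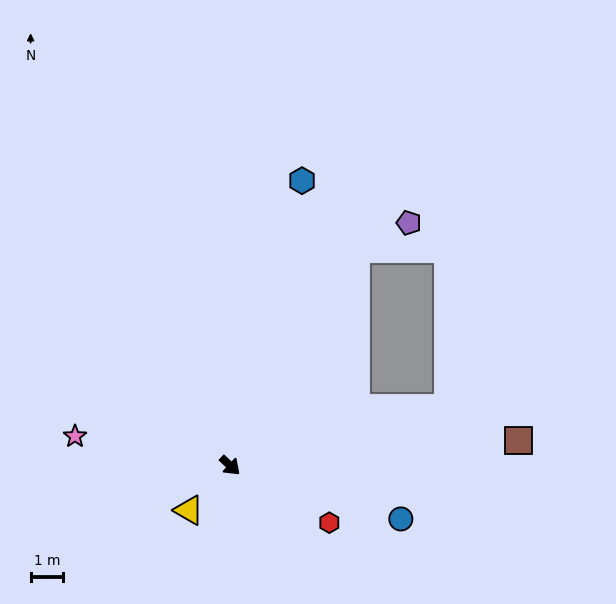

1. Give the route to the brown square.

turn left 48°, forward 8.8 m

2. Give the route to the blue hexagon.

turn left 119°, forward 8.9 m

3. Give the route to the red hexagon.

turn left 13°, forward 3.5 m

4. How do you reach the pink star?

turn right 148°, forward 4.8 m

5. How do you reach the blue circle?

turn left 26°, forward 5.4 m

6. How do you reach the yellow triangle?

turn right 90°, forward 1.9 m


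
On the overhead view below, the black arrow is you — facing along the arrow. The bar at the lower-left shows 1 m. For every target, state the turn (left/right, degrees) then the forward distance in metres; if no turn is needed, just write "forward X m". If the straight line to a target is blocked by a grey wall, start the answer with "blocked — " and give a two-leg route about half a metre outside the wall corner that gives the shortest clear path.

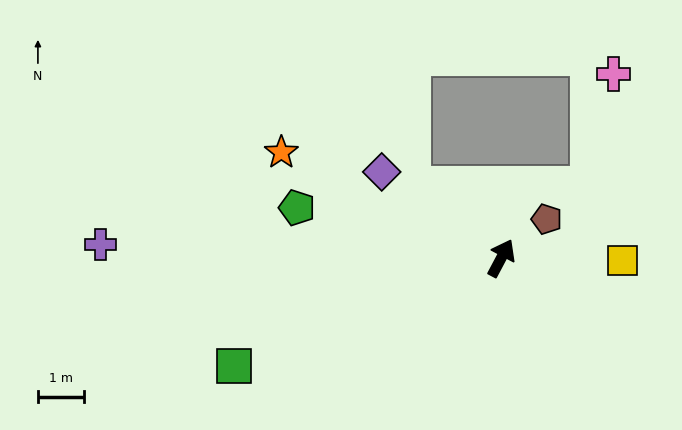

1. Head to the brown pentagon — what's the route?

turn right 22°, forward 1.3 m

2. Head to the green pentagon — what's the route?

turn left 104°, forward 4.5 m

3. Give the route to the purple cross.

turn left 116°, forward 8.6 m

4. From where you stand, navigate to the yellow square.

turn right 63°, forward 2.6 m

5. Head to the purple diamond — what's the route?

turn left 82°, forward 3.2 m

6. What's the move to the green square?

turn left 140°, forward 6.2 m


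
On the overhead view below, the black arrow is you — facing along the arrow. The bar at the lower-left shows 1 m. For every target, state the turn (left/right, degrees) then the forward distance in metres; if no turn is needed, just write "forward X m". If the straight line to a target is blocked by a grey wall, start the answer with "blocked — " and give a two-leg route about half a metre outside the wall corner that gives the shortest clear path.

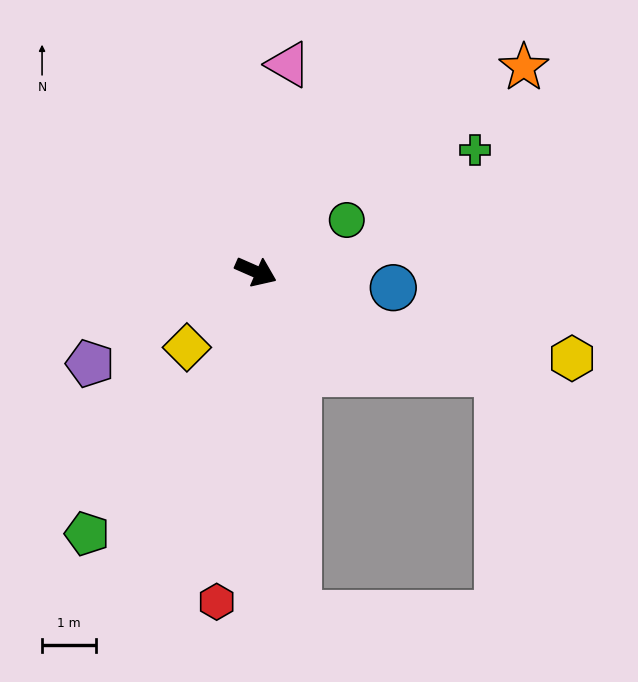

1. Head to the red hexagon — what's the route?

turn right 73°, forward 6.2 m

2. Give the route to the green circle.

turn left 53°, forward 1.9 m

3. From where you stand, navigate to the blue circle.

turn left 17°, forward 2.6 m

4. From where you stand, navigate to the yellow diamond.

turn right 109°, forward 1.9 m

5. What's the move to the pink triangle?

turn left 105°, forward 3.9 m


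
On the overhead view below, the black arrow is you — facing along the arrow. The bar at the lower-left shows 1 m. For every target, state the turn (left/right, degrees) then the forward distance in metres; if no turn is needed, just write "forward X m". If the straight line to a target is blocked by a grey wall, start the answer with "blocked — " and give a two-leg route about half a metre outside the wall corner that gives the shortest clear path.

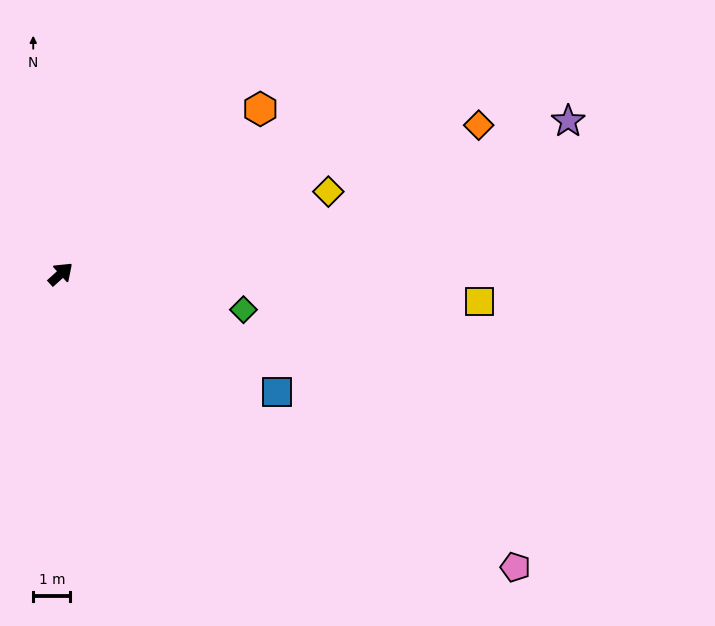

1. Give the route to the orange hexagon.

turn right 3°, forward 7.0 m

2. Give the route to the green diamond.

turn right 53°, forward 5.0 m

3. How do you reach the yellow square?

turn right 46°, forward 11.3 m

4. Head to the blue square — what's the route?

turn right 71°, forward 6.6 m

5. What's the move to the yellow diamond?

turn right 25°, forward 7.6 m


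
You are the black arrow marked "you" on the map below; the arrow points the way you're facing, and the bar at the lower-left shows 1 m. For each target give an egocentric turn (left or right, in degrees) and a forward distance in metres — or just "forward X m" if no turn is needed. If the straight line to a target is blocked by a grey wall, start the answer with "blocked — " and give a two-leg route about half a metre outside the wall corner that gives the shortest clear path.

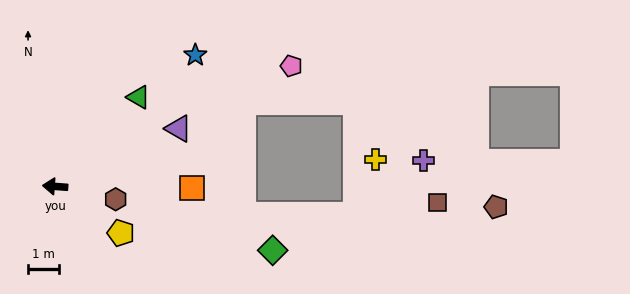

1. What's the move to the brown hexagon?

turn left 172°, forward 2.0 m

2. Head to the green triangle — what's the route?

turn right 129°, forward 4.0 m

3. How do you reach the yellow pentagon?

turn left 149°, forward 2.6 m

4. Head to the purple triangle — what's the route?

turn right 151°, forward 4.4 m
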